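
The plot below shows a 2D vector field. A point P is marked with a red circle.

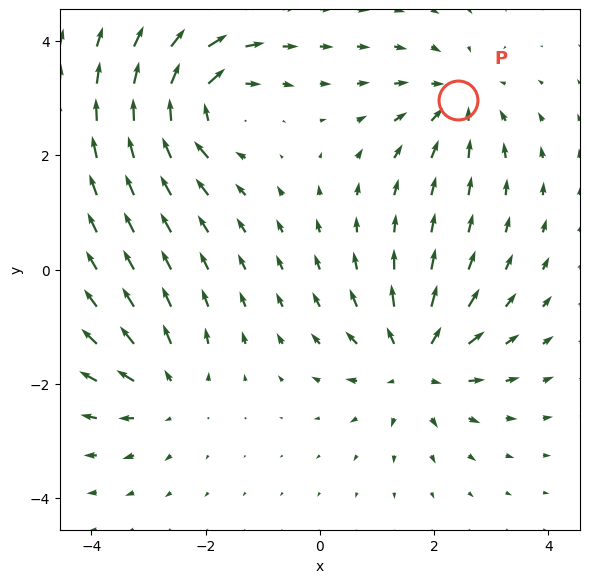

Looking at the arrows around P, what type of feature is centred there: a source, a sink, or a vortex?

sink

At P (2.4, 3.0) the arrows converge inward. Divergence about -4, curl ≈0 — negative divergence with near-zero curl is a sink.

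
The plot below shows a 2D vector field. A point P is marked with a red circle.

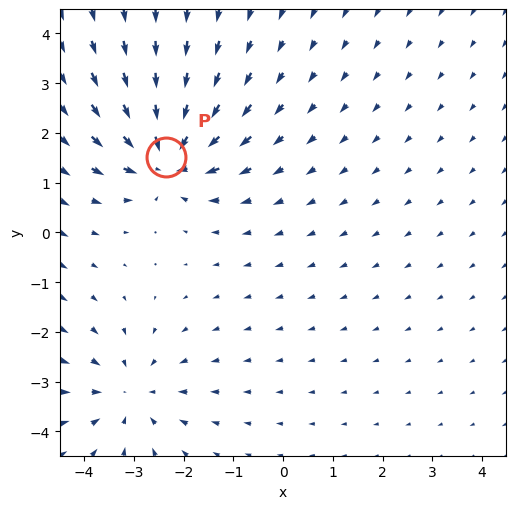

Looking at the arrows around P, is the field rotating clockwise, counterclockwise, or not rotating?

Near P at (-2.3, 1.5) the arrows show no circulation. The curl there is ≈0.

not rotating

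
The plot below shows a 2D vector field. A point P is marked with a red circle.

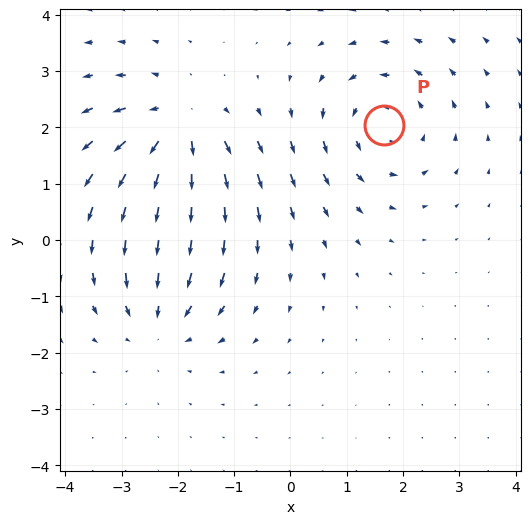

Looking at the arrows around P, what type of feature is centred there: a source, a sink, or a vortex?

At P (1.7, 2.0) the arrows circulate counterclockwise. Divergence ≈0, curl about +4 — near-zero divergence with nonzero curl is a vortex.

vortex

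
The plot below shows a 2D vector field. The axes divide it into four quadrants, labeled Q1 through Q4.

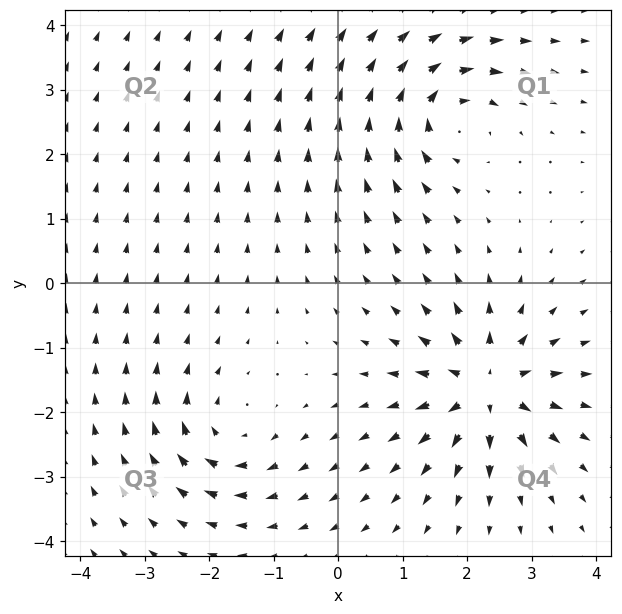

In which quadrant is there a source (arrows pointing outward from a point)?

The source sits at approximately (2.3, -1.6), which lies in quadrant Q4. The divergence there is about +6, positive as expected for a source.

Q4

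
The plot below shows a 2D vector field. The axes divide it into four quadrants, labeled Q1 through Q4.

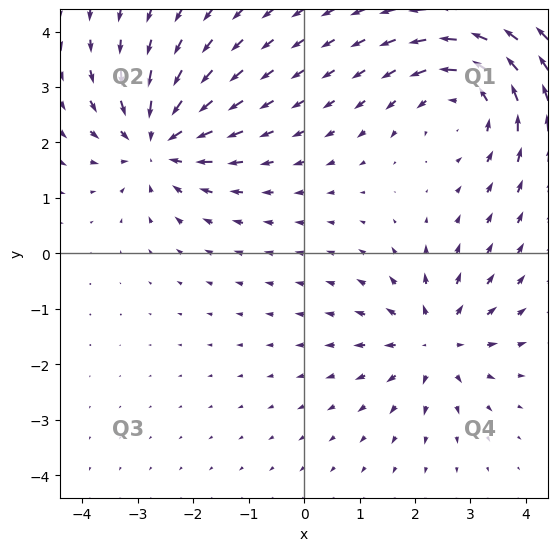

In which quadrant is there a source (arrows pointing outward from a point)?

Q4

The source sits at approximately (2.4, -1.6), which lies in quadrant Q4. The divergence there is about +4, positive as expected for a source.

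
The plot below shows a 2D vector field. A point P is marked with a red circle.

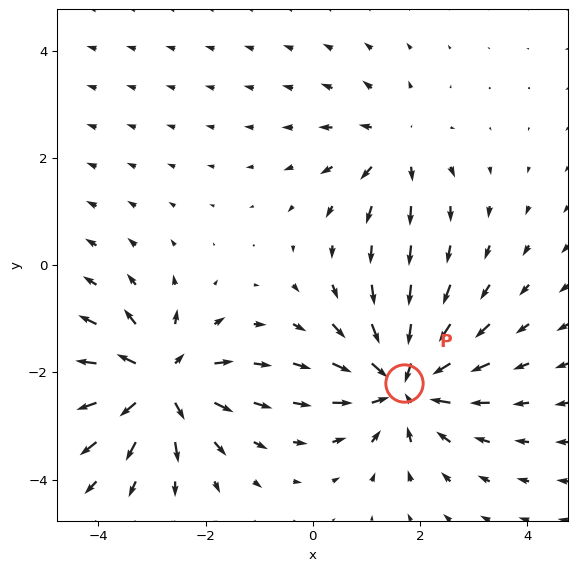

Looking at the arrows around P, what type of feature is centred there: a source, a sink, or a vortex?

At P (1.7, -2.2) the arrows converge inward. Divergence about -5, curl ≈0 — negative divergence with near-zero curl is a sink.

sink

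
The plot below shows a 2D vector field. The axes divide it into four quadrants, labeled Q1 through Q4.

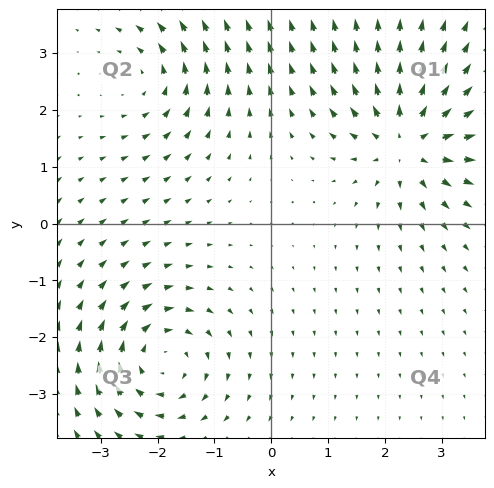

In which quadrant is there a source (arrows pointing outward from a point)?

Q1

The source sits at approximately (2.4, 1.4), which lies in quadrant Q1. The divergence there is about +5, positive as expected for a source.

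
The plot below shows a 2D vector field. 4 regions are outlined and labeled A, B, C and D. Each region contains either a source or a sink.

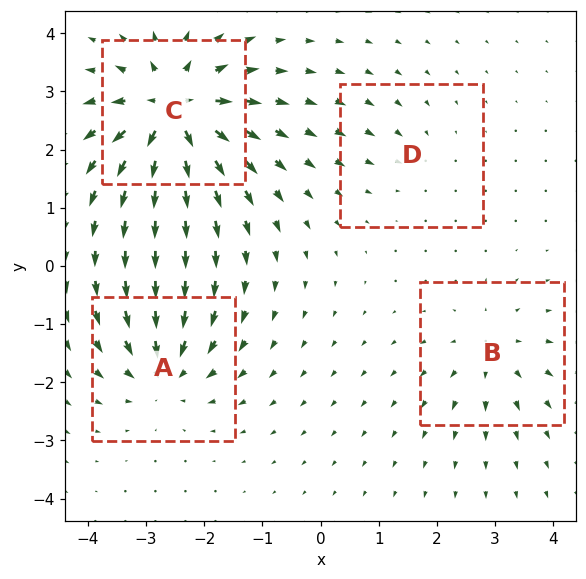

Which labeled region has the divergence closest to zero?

Divergence at each region's feature centre — A: about -6, B: about +4, C: about +9, D: about -2. Region D is closest to zero.

D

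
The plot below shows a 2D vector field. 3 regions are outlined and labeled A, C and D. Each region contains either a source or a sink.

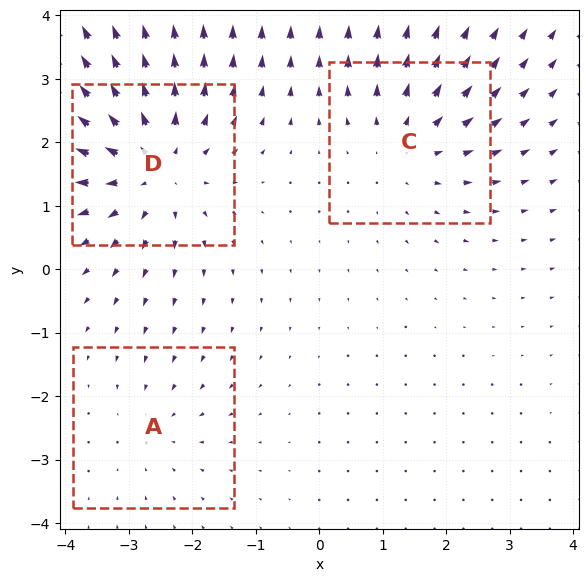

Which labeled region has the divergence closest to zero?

A

Divergence at each region's feature centre — A: about -2, C: about +3, D: about +4. Region A is closest to zero.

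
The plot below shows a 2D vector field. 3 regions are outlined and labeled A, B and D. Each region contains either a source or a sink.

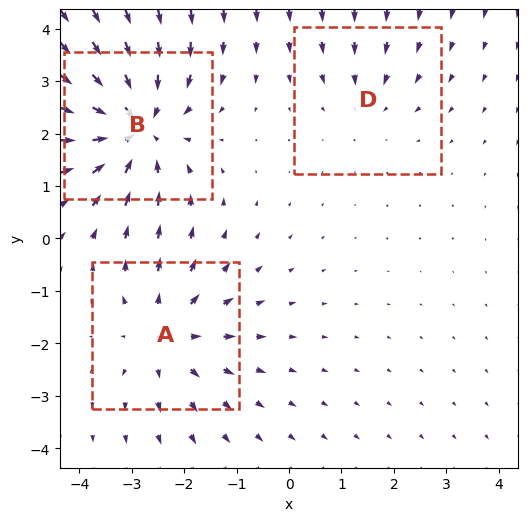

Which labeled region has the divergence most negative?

B

Divergence at each region's feature centre — A: about +3, B: about -5, D: about -2. Region B is most negative.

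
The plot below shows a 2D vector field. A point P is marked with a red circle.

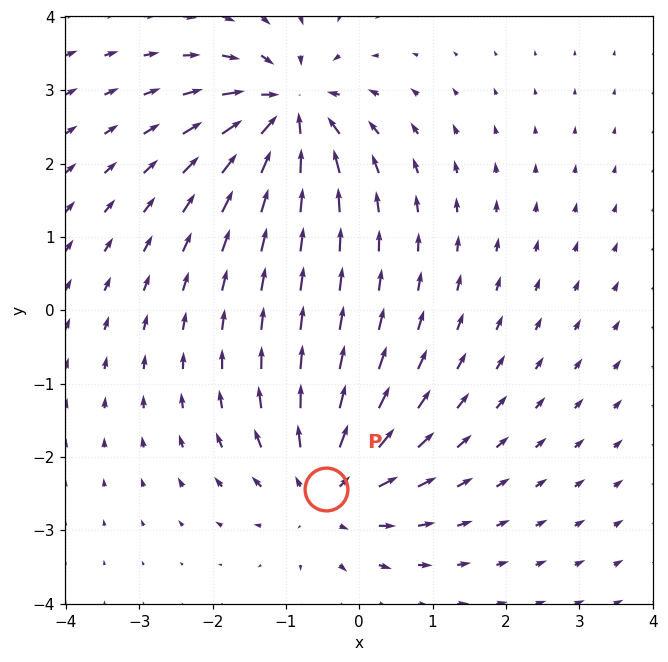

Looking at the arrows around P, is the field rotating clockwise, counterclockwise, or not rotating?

Near P at (-0.4, -2.4) the arrows show no circulation. The curl there is ≈0.

not rotating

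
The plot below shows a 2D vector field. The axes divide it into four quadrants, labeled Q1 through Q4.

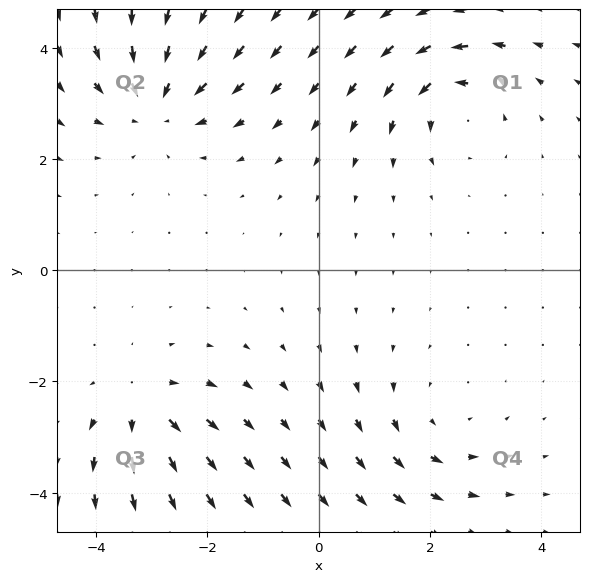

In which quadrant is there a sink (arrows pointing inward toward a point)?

The sink sits at approximately (-2.9, 3.0), which lies in quadrant Q2. The divergence there is about -4, negative as expected for a sink.

Q2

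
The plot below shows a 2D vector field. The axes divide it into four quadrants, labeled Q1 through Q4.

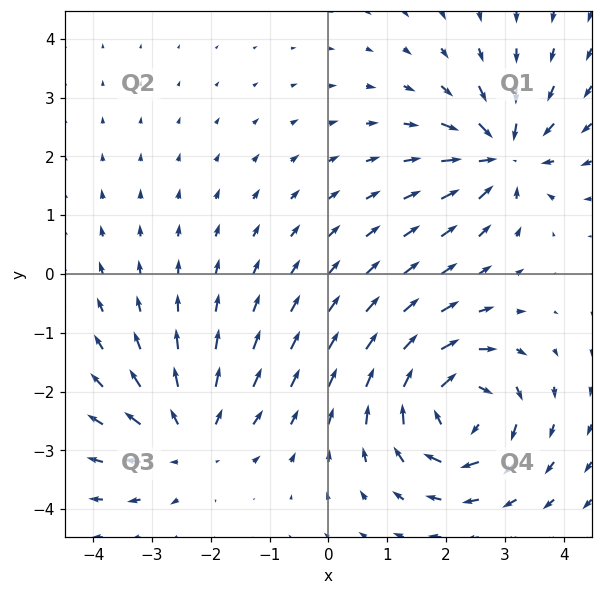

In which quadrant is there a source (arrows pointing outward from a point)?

The source sits at approximately (-2.4, -2.8), which lies in quadrant Q3. The divergence there is about +4, positive as expected for a source.

Q3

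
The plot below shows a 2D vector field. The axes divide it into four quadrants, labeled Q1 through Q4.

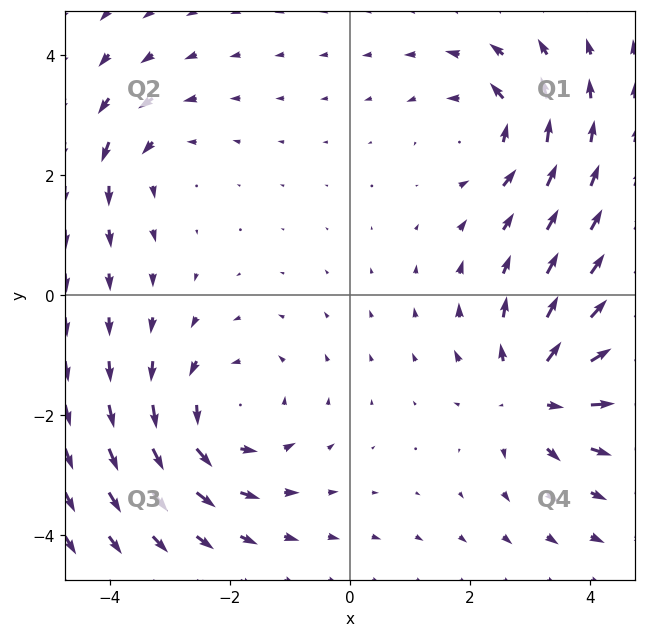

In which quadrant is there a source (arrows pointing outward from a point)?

Q4

The source sits at approximately (3.1, -1.6), which lies in quadrant Q4. The divergence there is about +6, positive as expected for a source.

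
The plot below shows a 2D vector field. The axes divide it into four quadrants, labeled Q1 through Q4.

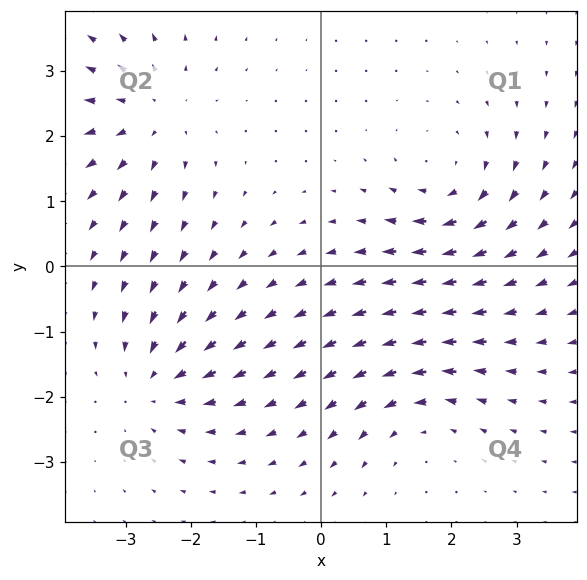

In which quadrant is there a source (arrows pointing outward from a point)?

The source sits at approximately (-2.6, 2.3), which lies in quadrant Q2. The divergence there is about +4, positive as expected for a source.

Q2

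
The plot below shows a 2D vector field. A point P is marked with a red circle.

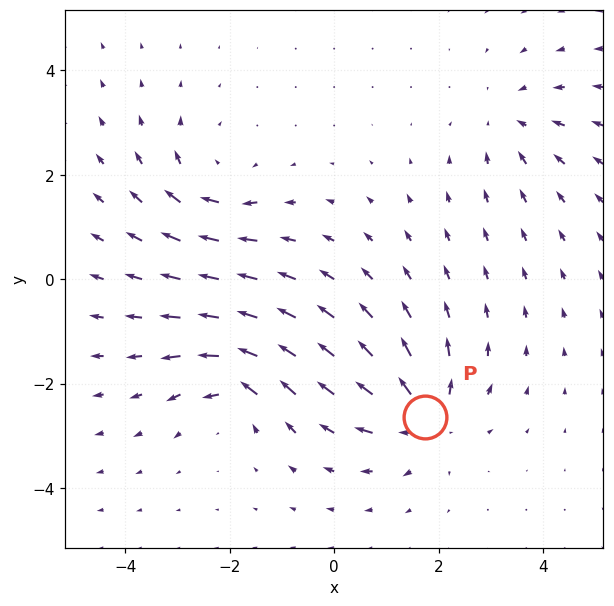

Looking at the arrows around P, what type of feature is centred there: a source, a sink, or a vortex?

At P (1.7, -2.6) the arrows spread outward. Divergence about +5, curl ≈0 — positive divergence with near-zero curl is a source.

source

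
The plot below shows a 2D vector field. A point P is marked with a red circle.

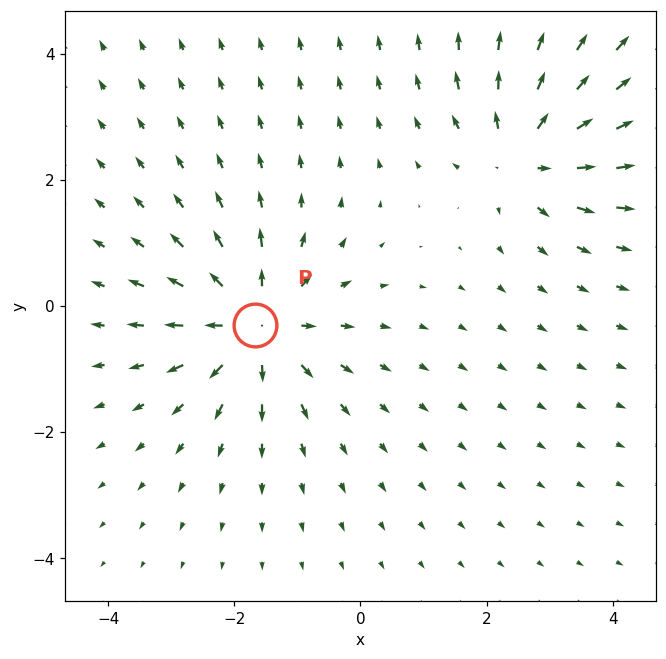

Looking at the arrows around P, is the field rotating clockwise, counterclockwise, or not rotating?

Near P at (-1.7, -0.3) the arrows show no circulation. The curl there is ≈0.

not rotating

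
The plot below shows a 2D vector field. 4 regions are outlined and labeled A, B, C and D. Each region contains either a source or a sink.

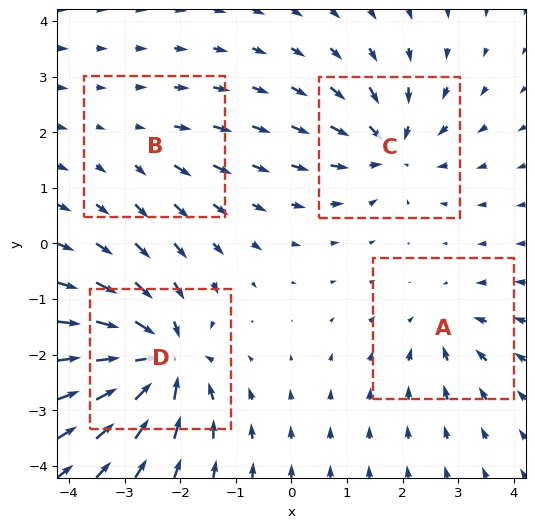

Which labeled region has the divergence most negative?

Divergence at each region's feature centre — A: about -4, B: about +2, C: about -6, D: about -8. Region D is most negative.

D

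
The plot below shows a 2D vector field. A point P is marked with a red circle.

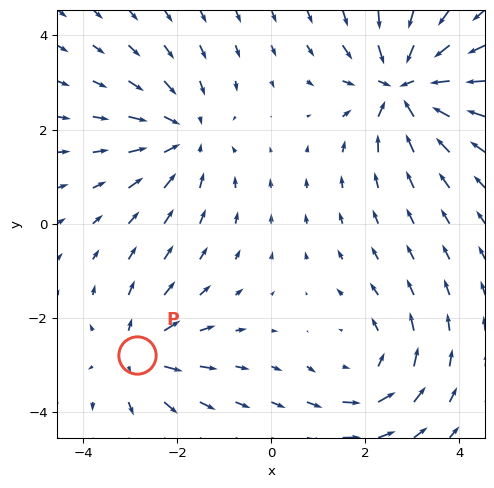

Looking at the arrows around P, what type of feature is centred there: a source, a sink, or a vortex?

source

At P (-2.9, -2.8) the arrows spread outward. Divergence about +4, curl ≈0 — positive divergence with near-zero curl is a source.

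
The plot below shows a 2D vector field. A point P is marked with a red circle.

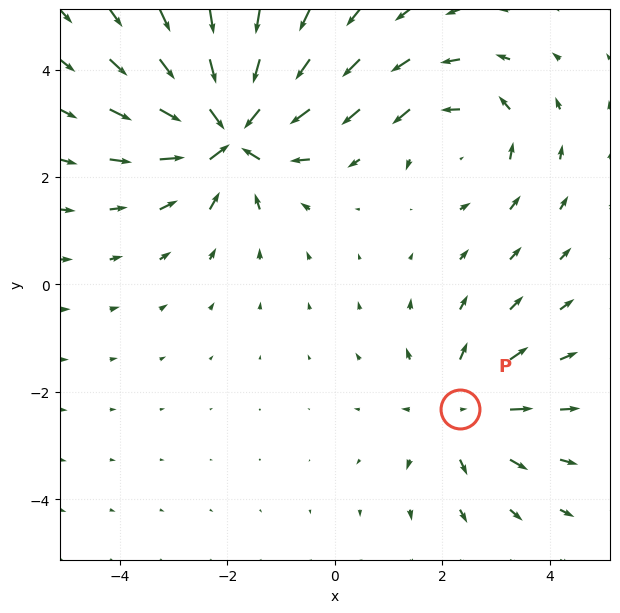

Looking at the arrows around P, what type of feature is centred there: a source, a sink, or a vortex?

source

At P (2.3, -2.3) the arrows spread outward. Divergence about +2, curl ≈0 — positive divergence with near-zero curl is a source.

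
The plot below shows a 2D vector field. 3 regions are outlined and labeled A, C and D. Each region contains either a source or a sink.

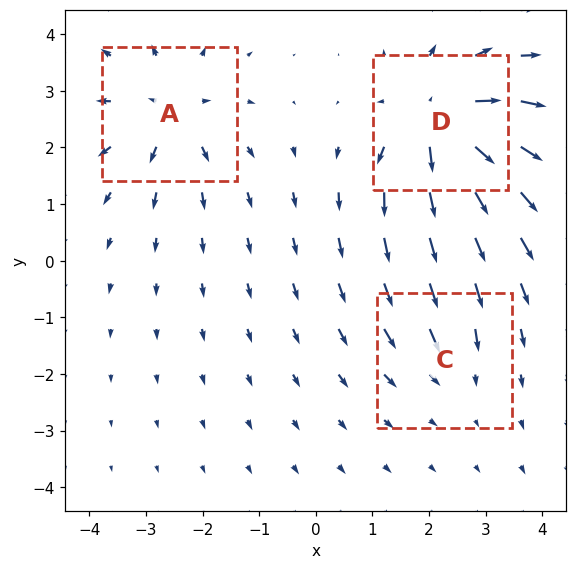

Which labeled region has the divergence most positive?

D

Divergence at each region's feature centre — A: about +4, C: about -2, D: about +6. Region D is most positive.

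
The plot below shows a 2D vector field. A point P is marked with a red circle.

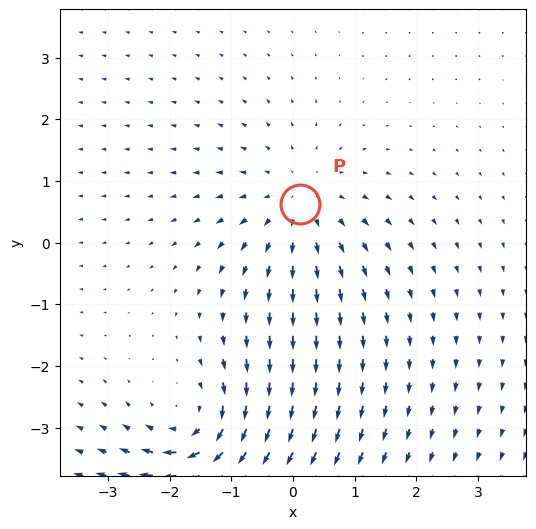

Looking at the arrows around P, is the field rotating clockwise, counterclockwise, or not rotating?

not rotating

Near P at (0.1, 0.6) the arrows show no circulation. The curl there is ≈0.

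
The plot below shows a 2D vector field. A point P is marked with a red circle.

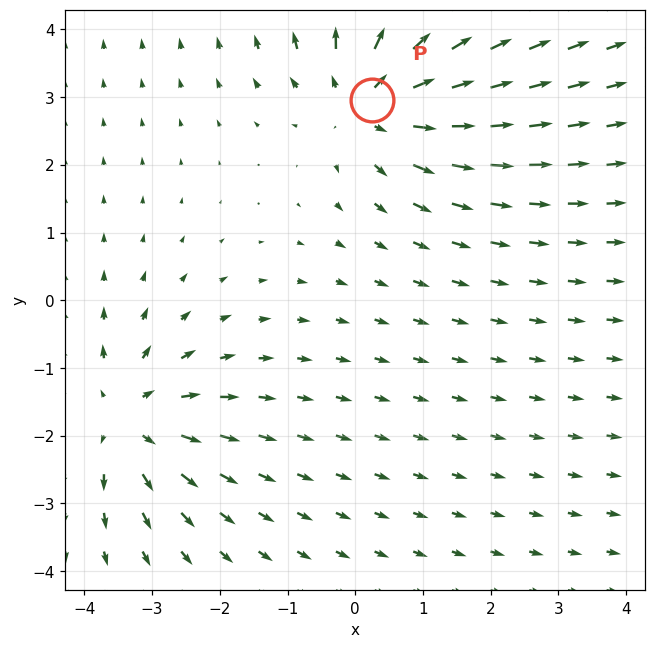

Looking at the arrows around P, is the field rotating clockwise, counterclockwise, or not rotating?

not rotating

Near P at (0.2, 3.0) the arrows show no circulation. The curl there is ≈0.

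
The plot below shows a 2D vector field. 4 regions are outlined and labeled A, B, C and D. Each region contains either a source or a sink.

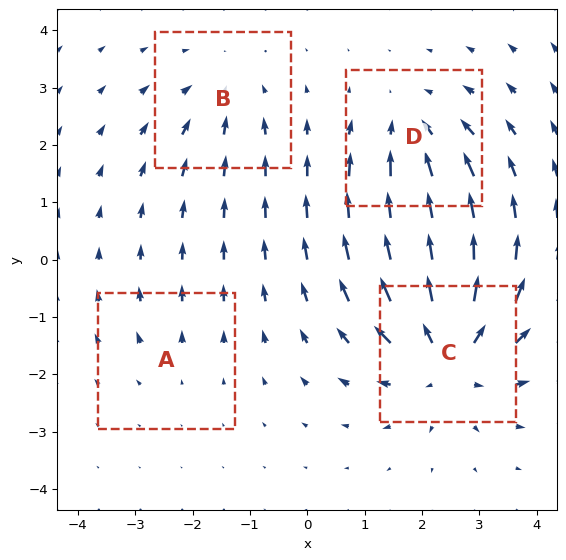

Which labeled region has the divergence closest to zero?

Divergence at each region's feature centre — A: about +2, B: about -3, C: about +7, D: about -4. Region A is closest to zero.

A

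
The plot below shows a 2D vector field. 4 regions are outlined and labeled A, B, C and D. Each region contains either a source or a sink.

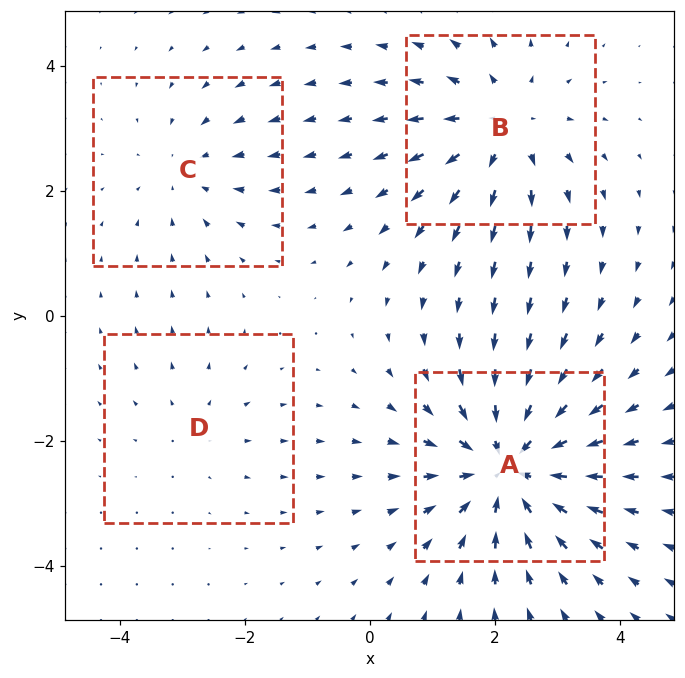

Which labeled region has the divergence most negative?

Divergence at each region's feature centre — A: about -6, B: about +4, C: about -3, D: about +2. Region A is most negative.

A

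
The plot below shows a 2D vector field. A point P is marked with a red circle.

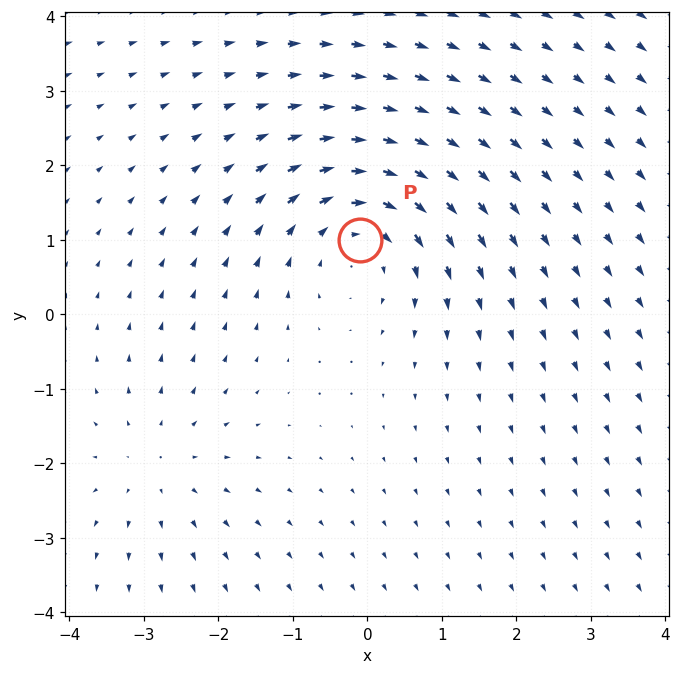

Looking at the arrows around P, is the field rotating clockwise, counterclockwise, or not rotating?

Near P at (-0.1, 1.0) the arrows circulate clockwise. The curl (z-component) there is about -4; negative curl means clockwise rotation.

clockwise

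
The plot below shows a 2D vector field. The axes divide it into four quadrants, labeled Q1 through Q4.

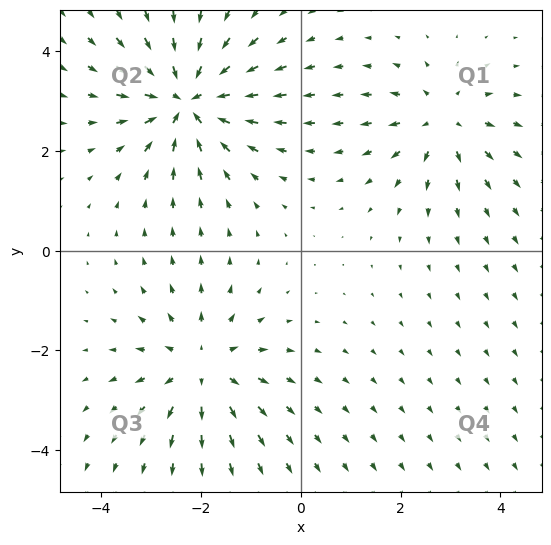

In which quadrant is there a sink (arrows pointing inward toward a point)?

The sink sits at approximately (-2.3, 3.0), which lies in quadrant Q2. The divergence there is about -5, negative as expected for a sink.

Q2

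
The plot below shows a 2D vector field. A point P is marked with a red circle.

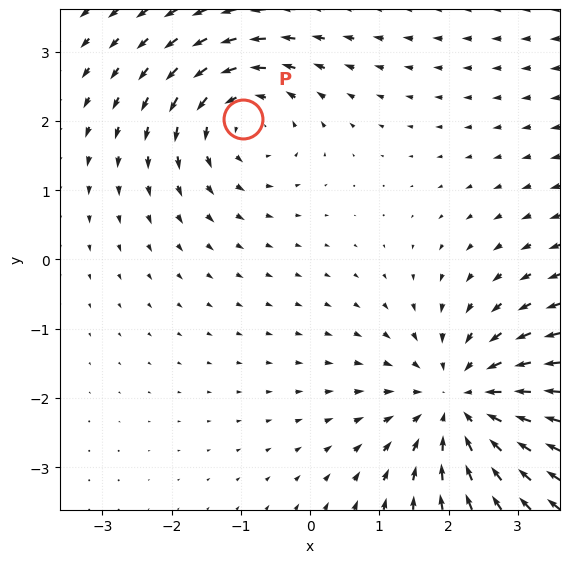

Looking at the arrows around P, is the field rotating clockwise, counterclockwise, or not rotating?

counterclockwise

Near P at (-1.0, 2.0) the arrows circulate counterclockwise. The curl (z-component) there is about +4; positive curl means counterclockwise rotation.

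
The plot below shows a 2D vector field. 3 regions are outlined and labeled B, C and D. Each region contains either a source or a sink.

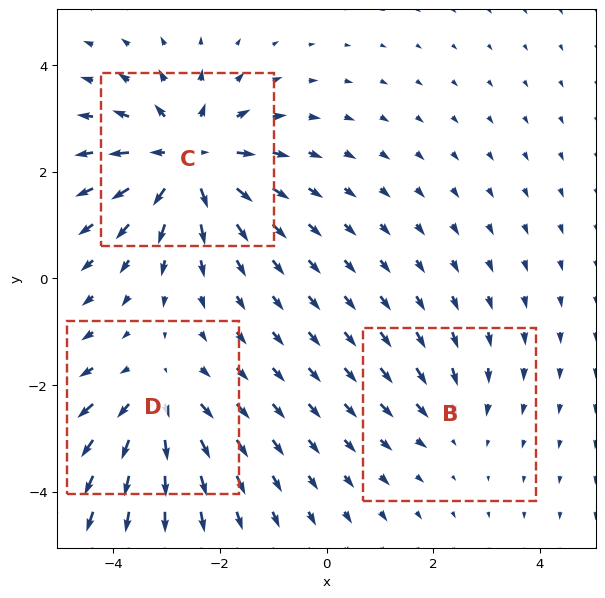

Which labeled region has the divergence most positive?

Divergence at each region's feature centre — B: about -2, C: about +5, D: about +3. Region C is most positive.

C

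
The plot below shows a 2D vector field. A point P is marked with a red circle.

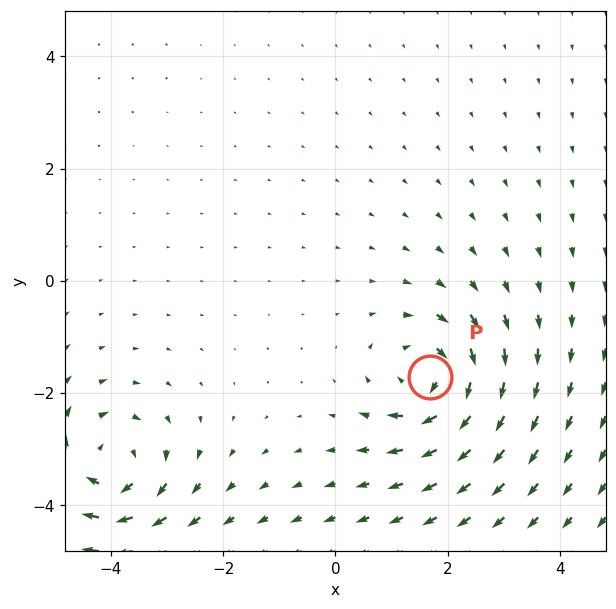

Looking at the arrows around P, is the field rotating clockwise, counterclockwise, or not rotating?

Near P at (1.7, -1.7) the arrows circulate clockwise. The curl (z-component) there is about -5; negative curl means clockwise rotation.

clockwise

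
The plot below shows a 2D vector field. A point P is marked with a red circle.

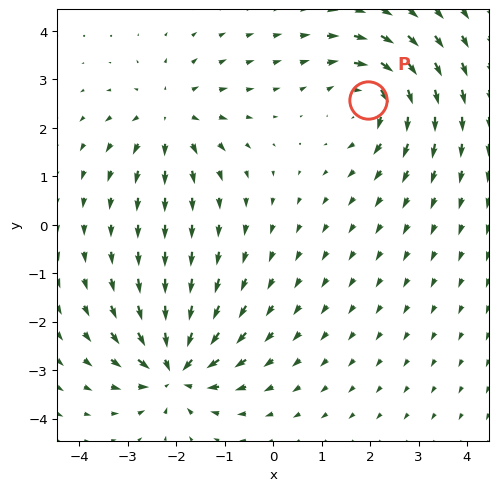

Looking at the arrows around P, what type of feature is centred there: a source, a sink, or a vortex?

vortex

At P (1.9, 2.6) the arrows circulate clockwise. Divergence ≈0, curl about -5 — near-zero divergence with nonzero curl is a vortex.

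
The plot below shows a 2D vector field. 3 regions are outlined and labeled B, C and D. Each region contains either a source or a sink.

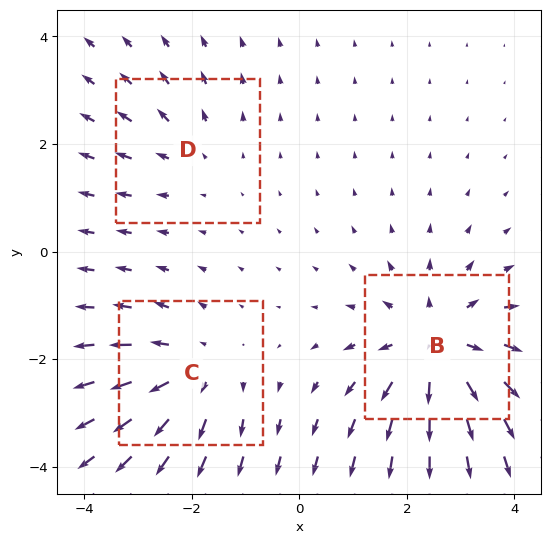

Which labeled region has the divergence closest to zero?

D

Divergence at each region's feature centre — B: about +4, C: about +3, D: about +2. Region D is closest to zero.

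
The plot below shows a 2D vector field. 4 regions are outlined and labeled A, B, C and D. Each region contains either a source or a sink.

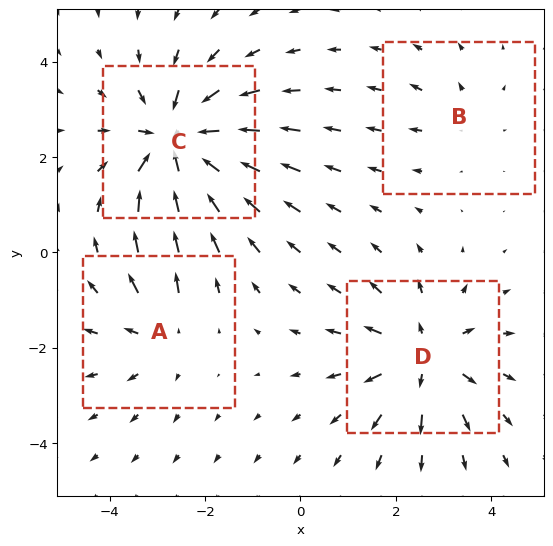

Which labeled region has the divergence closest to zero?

B

Divergence at each region's feature centre — A: about +3, B: about +2, C: about -7, D: about +5. Region B is closest to zero.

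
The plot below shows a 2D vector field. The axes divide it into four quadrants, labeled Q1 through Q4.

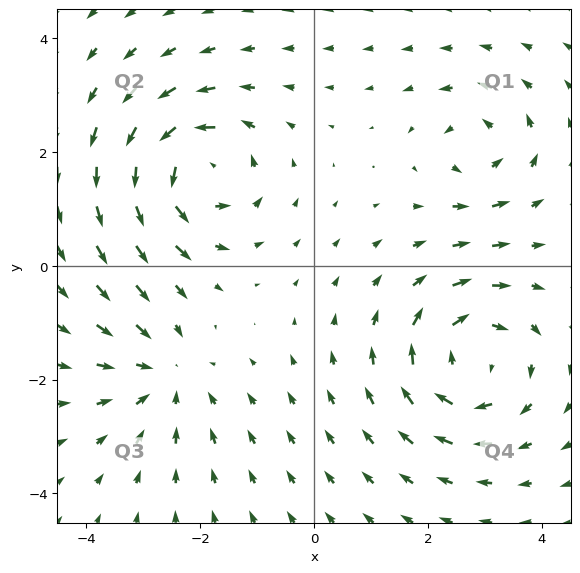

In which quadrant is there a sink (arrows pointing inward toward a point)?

The sink sits at approximately (-2.6, -1.9), which lies in quadrant Q3. The divergence there is about -3, negative as expected for a sink.

Q3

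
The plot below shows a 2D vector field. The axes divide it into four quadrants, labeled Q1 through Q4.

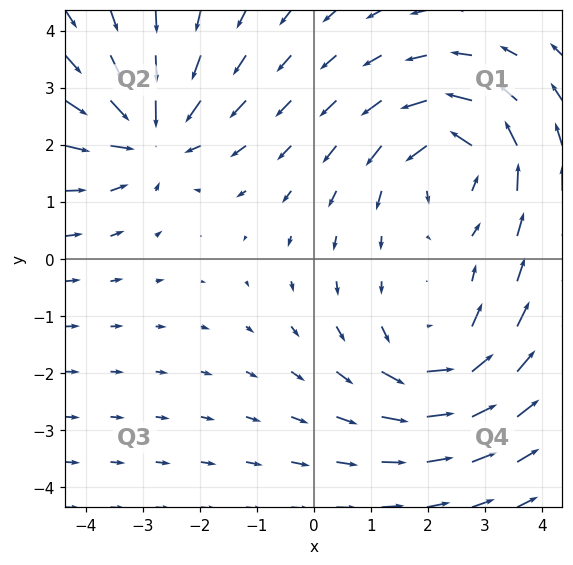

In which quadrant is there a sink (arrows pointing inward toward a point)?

The sink sits at approximately (-2.9, 2.2), which lies in quadrant Q2. The divergence there is about -5, negative as expected for a sink.

Q2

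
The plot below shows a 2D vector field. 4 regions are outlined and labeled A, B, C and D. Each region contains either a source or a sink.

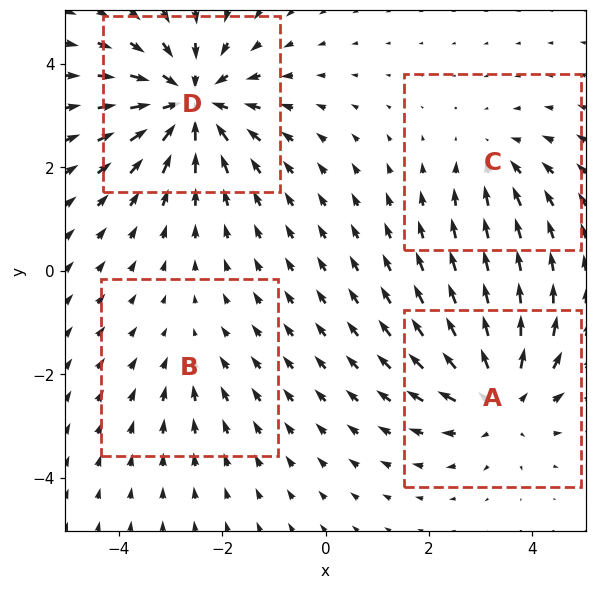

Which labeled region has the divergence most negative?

D

Divergence at each region's feature centre — A: about +5, B: about -2, C: about -3, D: about -6. Region D is most negative.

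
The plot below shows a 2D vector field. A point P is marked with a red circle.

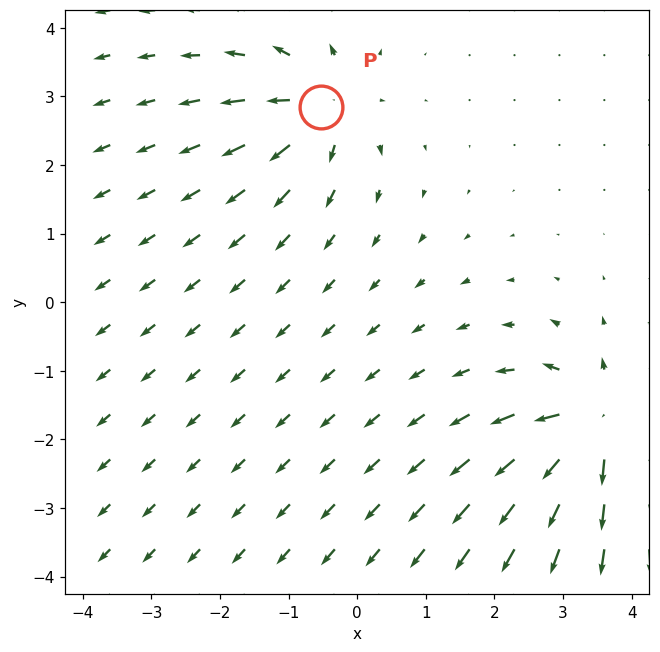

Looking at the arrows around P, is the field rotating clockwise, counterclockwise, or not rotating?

Near P at (-0.5, 2.8) the arrows show no circulation. The curl there is ≈0.

not rotating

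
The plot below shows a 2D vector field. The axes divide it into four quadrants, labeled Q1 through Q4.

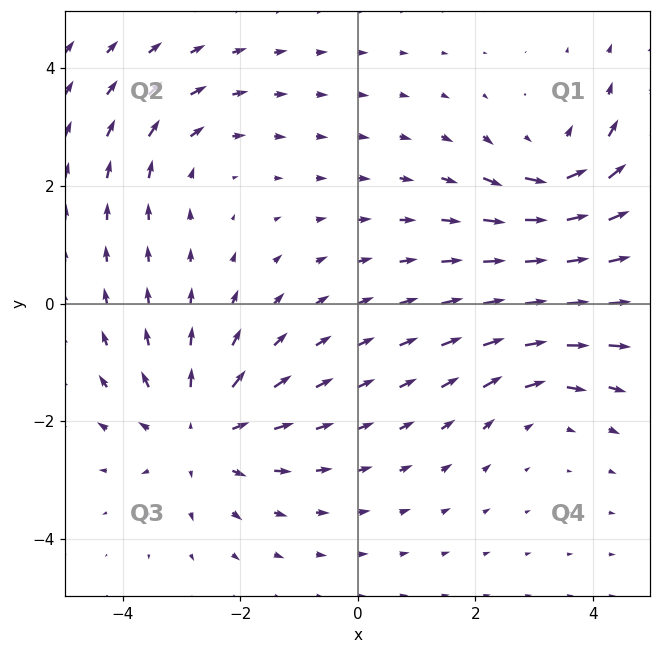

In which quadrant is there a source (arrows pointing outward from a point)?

The source sits at approximately (-2.7, -2.2), which lies in quadrant Q3. The divergence there is about +4, positive as expected for a source.

Q3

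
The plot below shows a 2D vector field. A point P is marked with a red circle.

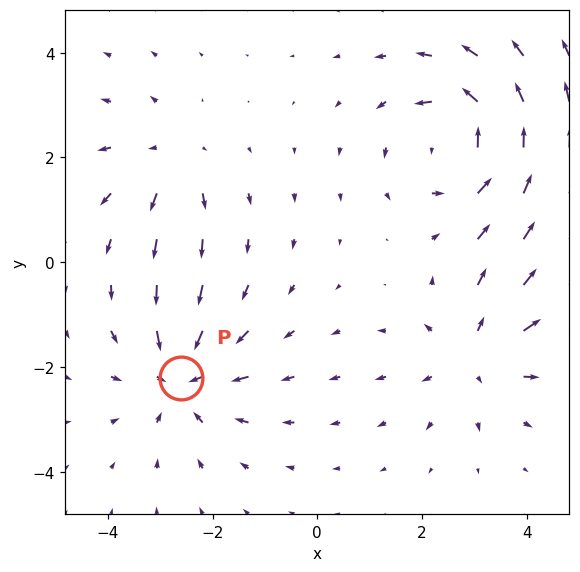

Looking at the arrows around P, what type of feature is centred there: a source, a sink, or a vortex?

sink

At P (-2.6, -2.2) the arrows converge inward. Divergence about -4, curl ≈0 — negative divergence with near-zero curl is a sink.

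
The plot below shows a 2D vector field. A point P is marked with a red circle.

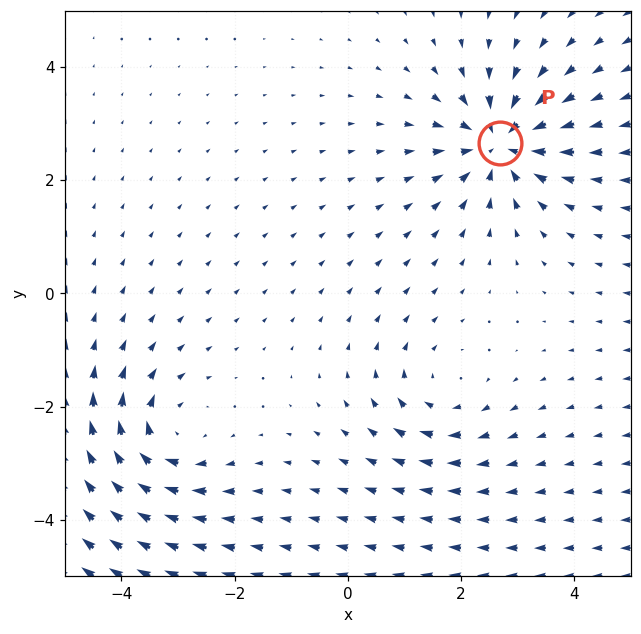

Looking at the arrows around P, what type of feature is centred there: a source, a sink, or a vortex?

At P (2.7, 2.7) the arrows converge inward. Divergence about -5, curl ≈0 — negative divergence with near-zero curl is a sink.

sink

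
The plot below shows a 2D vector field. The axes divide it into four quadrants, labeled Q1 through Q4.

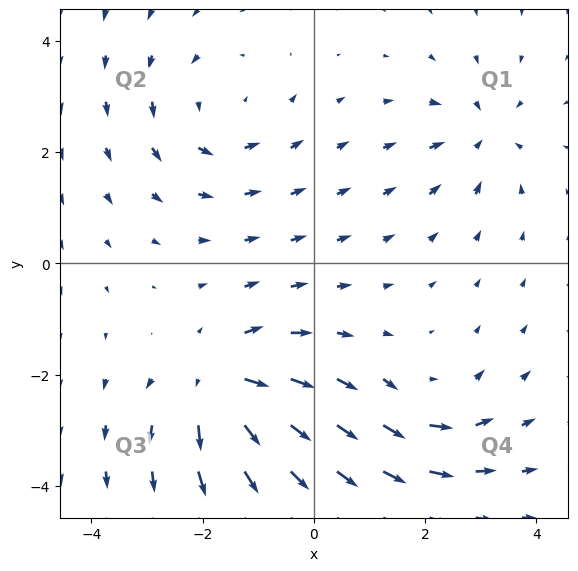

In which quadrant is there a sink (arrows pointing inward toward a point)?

The sink sits at approximately (3.0, 2.3), which lies in quadrant Q1. The divergence there is about -4, negative as expected for a sink.

Q1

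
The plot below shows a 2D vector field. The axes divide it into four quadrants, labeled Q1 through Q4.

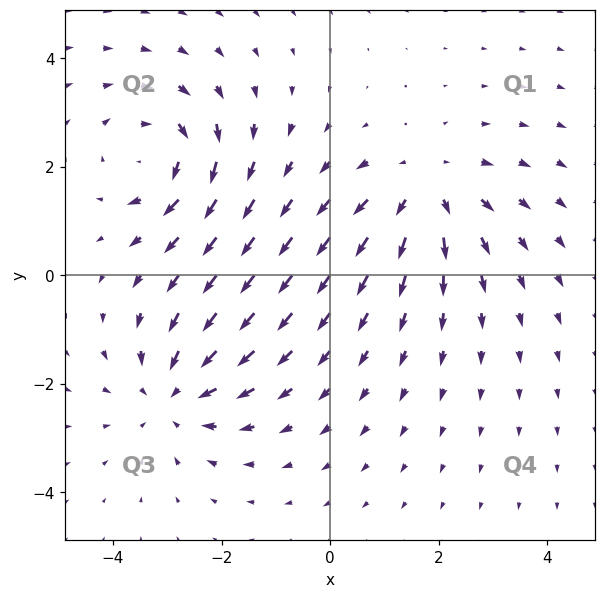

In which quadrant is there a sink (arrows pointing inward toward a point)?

Q3

The sink sits at approximately (-2.9, -2.2), which lies in quadrant Q3. The divergence there is about -2, negative as expected for a sink.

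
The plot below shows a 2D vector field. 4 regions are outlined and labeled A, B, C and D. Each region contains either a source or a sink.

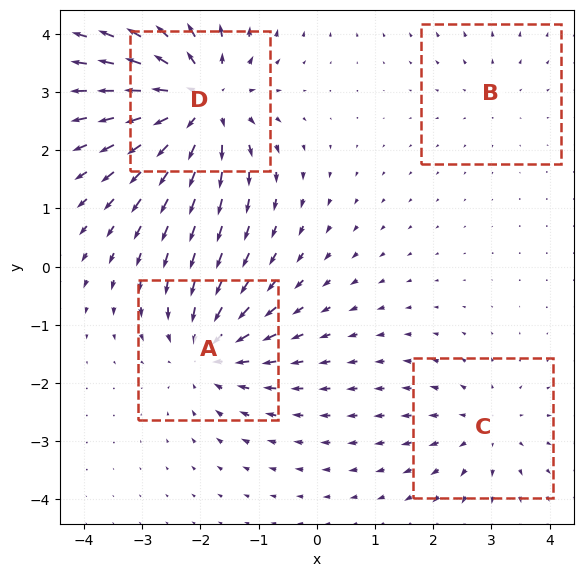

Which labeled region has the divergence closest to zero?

B

Divergence at each region's feature centre — A: about -5, B: about +2, C: about +4, D: about +7. Region B is closest to zero.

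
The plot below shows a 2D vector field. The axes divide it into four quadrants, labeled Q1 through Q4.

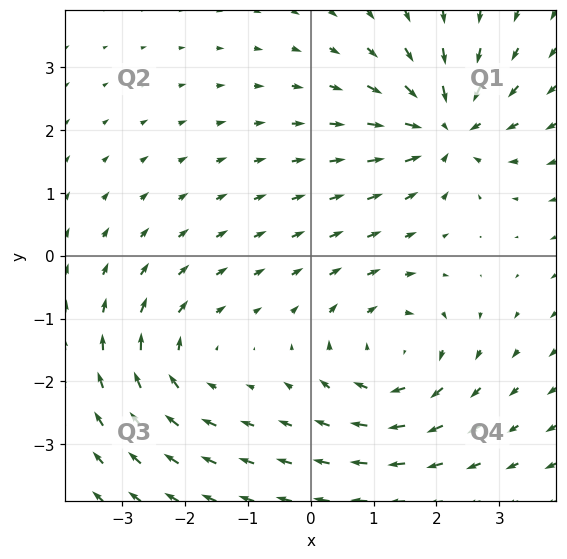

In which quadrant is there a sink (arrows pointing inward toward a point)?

The sink sits at approximately (2.2, 2.0), which lies in quadrant Q1. The divergence there is about -6, negative as expected for a sink.

Q1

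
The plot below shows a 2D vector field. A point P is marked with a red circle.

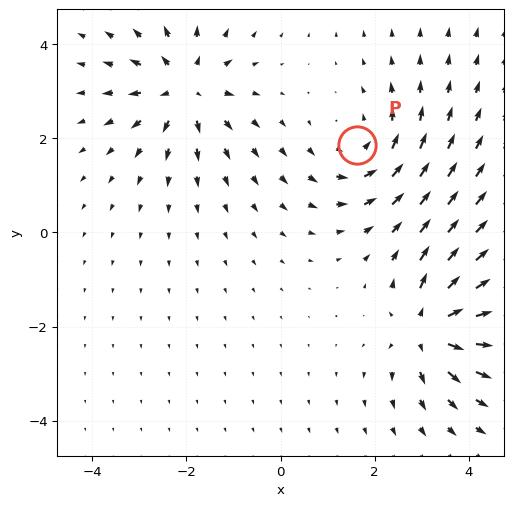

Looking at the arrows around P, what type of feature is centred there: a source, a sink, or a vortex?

vortex

At P (1.6, 1.9) the arrows circulate counterclockwise. Divergence ≈0, curl about +3 — near-zero divergence with nonzero curl is a vortex.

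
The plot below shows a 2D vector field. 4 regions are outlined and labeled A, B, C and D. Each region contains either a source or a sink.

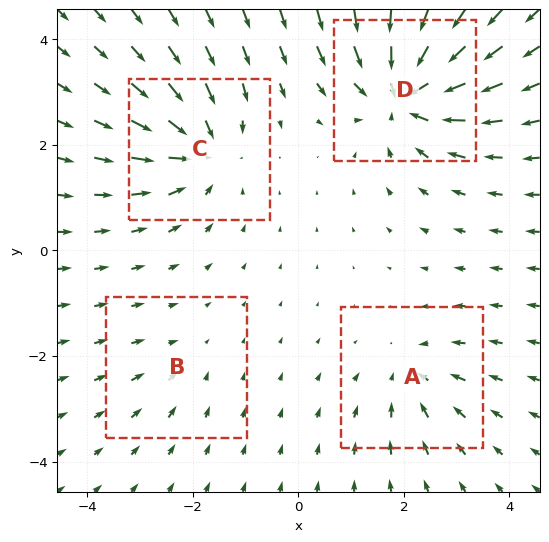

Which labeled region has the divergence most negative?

D

Divergence at each region's feature centre — A: about -4, B: about -2, C: about -6, D: about -8. Region D is most negative.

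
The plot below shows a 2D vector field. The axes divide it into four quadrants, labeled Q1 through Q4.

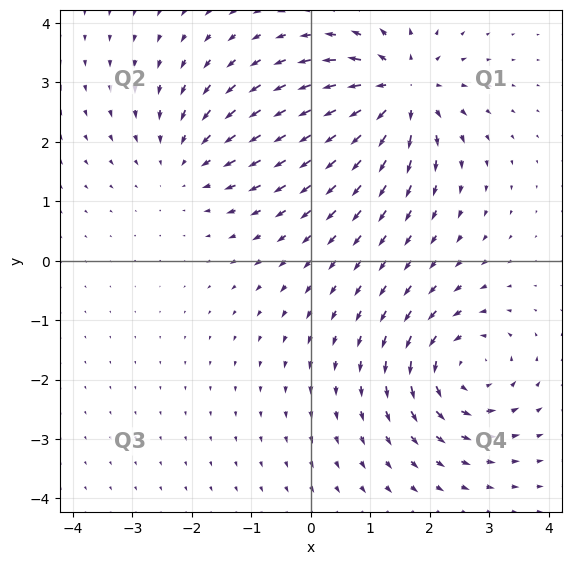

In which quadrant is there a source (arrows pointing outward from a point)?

The source sits at approximately (1.5, 2.8), which lies in quadrant Q1. The divergence there is about +6, positive as expected for a source.

Q1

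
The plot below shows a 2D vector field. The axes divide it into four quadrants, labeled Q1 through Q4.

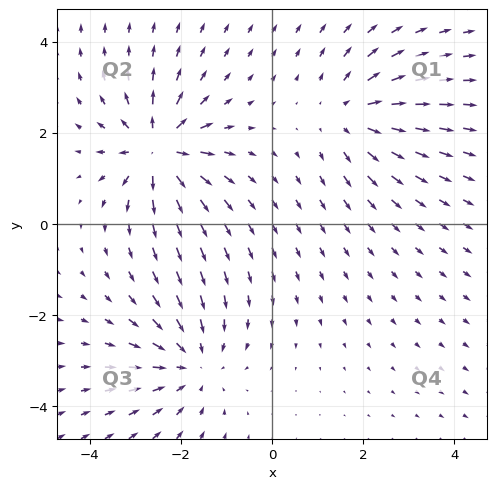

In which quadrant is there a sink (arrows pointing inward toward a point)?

The sink sits at approximately (-1.8, -3.1), which lies in quadrant Q3. The divergence there is about -4, negative as expected for a sink.

Q3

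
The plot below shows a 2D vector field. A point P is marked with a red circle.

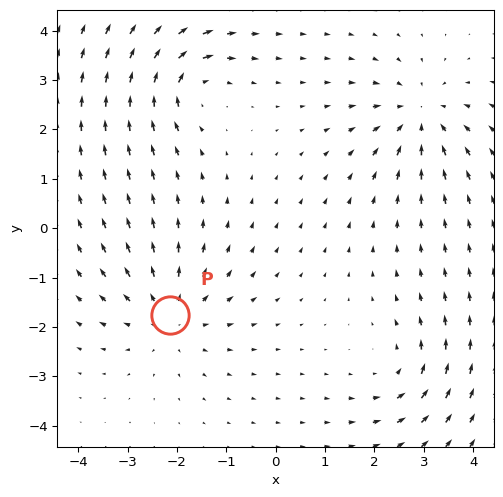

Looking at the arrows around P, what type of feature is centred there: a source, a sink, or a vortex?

source

At P (-2.1, -1.8) the arrows spread outward. Divergence about +4, curl ≈0 — positive divergence with near-zero curl is a source.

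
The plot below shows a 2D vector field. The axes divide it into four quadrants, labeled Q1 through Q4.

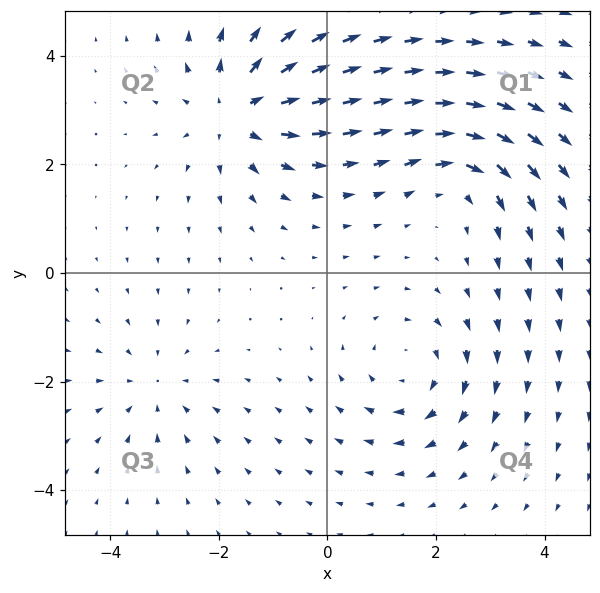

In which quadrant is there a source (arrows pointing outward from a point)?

Q2

The source sits at approximately (-1.7, 3.0), which lies in quadrant Q2. The divergence there is about +5, positive as expected for a source.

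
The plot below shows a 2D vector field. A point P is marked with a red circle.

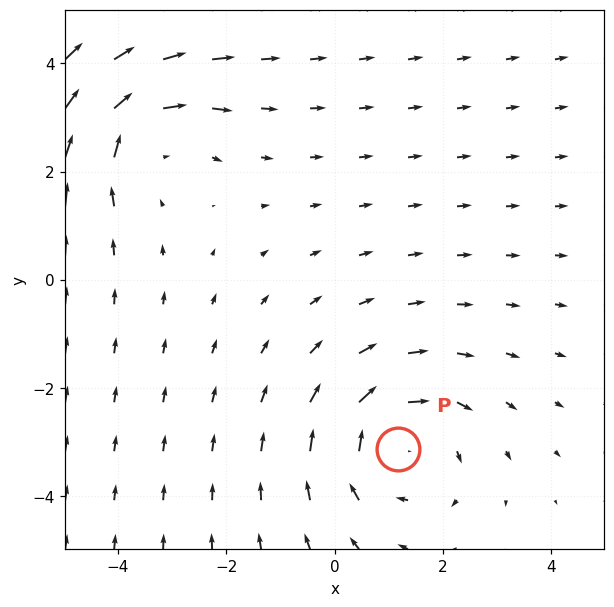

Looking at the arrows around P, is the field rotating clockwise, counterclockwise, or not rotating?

clockwise

Near P at (1.2, -3.1) the arrows circulate clockwise. The curl (z-component) there is about -3; negative curl means clockwise rotation.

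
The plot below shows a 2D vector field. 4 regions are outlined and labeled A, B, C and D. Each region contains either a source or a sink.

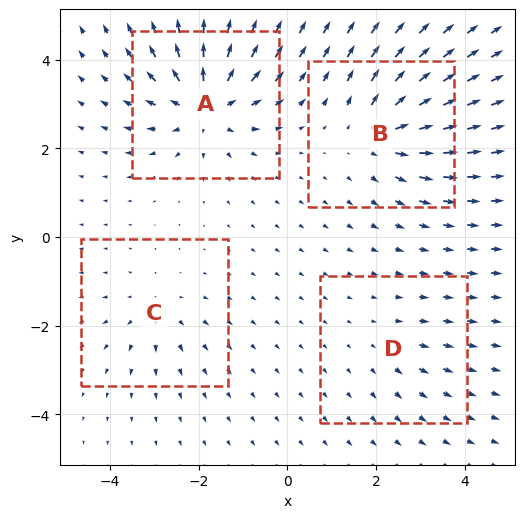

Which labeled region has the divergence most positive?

Divergence at each region's feature centre — A: about +7, B: about +5, C: about +3, D: about +2. Region A is most positive.

A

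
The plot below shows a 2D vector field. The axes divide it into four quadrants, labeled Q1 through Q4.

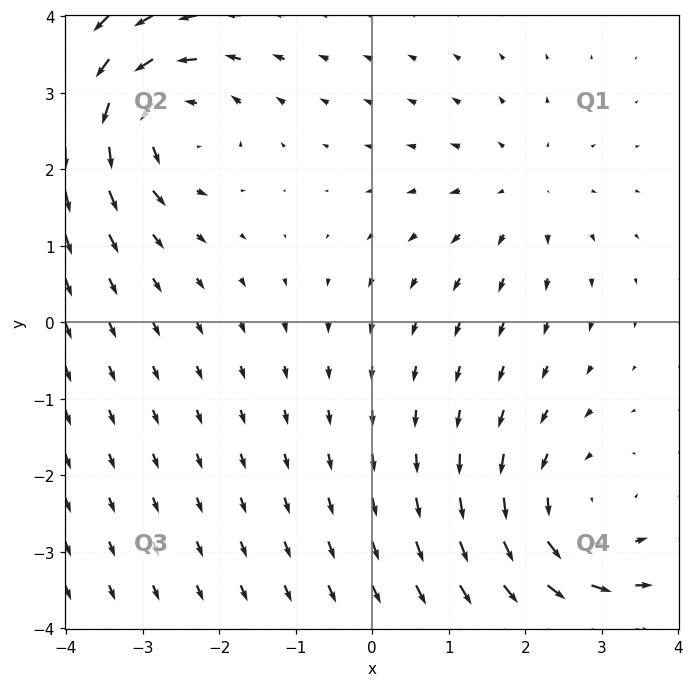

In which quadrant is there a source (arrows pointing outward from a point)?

The source sits at approximately (2.0, 1.7), which lies in quadrant Q1. The divergence there is about +3, positive as expected for a source.

Q1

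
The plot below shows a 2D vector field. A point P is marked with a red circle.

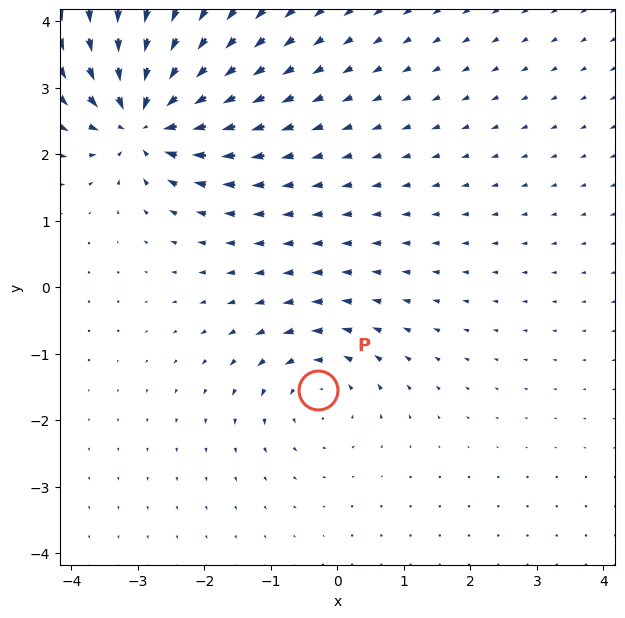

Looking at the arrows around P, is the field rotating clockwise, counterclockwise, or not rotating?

counterclockwise

Near P at (-0.3, -1.5) the arrows circulate counterclockwise. The curl (z-component) there is about +3; positive curl means counterclockwise rotation.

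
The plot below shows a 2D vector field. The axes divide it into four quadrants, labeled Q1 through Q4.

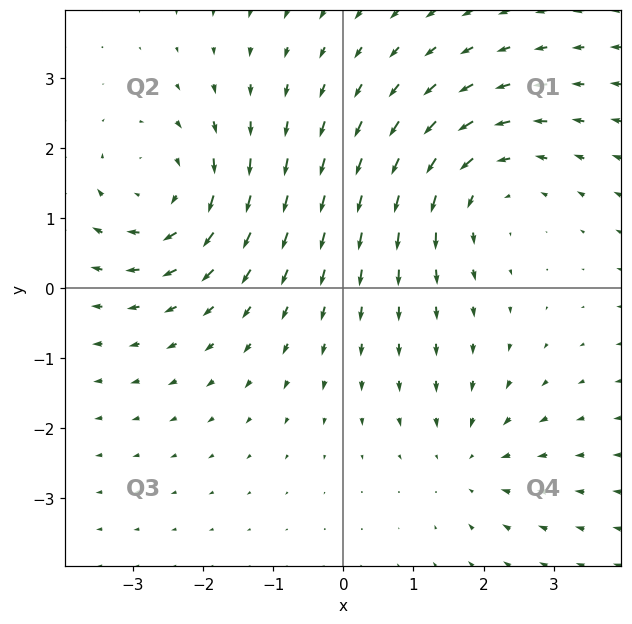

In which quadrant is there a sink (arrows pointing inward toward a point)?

Q4

The sink sits at approximately (1.8, -2.5), which lies in quadrant Q4. The divergence there is about -3, negative as expected for a sink.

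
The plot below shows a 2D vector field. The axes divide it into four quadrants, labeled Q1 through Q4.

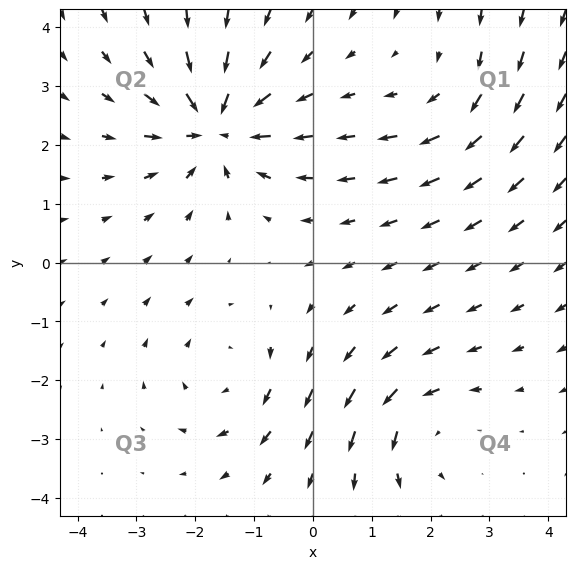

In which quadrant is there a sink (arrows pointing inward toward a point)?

Q2

The sink sits at approximately (-1.7, 2.3), which lies in quadrant Q2. The divergence there is about -6, negative as expected for a sink.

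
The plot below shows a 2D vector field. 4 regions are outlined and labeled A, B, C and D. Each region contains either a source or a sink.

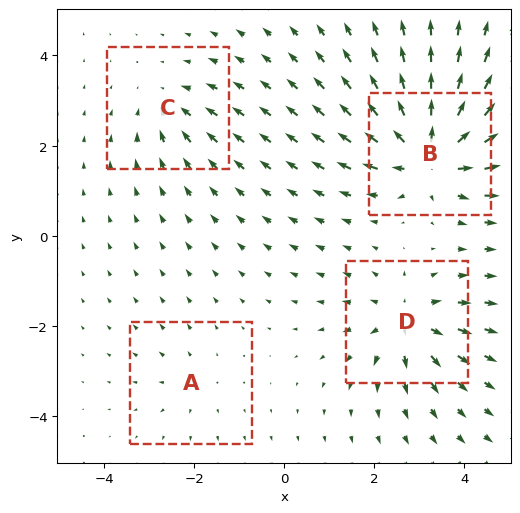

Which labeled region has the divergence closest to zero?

A

Divergence at each region's feature centre — A: about +2, B: about +8, C: about -3, D: about +5. Region A is closest to zero.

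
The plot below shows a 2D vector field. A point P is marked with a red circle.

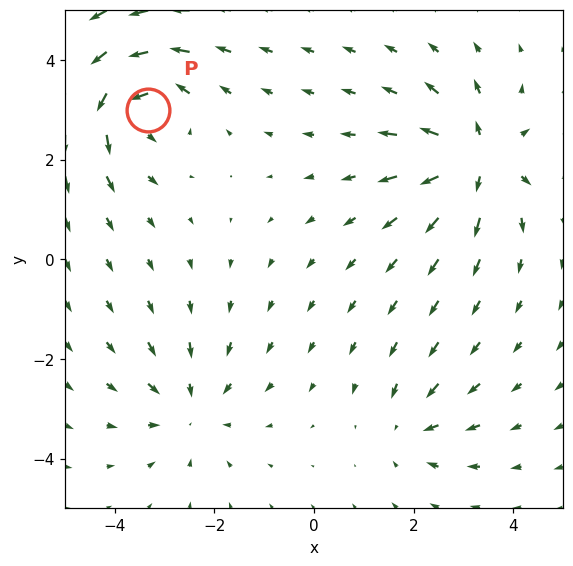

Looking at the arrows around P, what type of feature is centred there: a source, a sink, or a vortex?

vortex

At P (-3.3, 3.0) the arrows circulate counterclockwise. Divergence ≈0, curl about +6 — near-zero divergence with nonzero curl is a vortex.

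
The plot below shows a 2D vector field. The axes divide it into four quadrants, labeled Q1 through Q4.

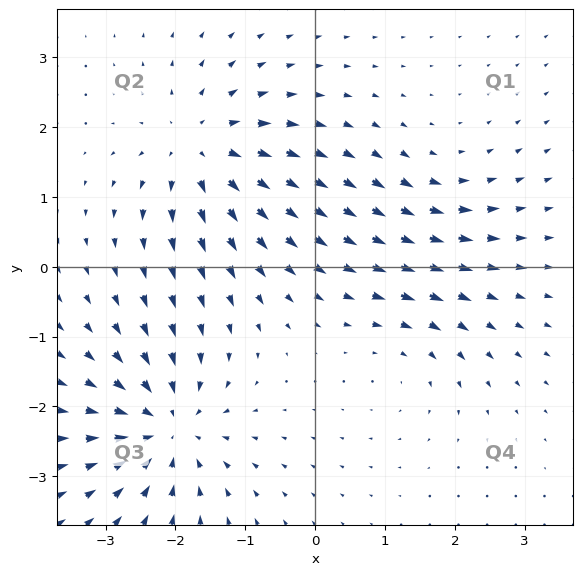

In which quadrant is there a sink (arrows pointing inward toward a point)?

The sink sits at approximately (-2.1, -2.3), which lies in quadrant Q3. The divergence there is about -6, negative as expected for a sink.

Q3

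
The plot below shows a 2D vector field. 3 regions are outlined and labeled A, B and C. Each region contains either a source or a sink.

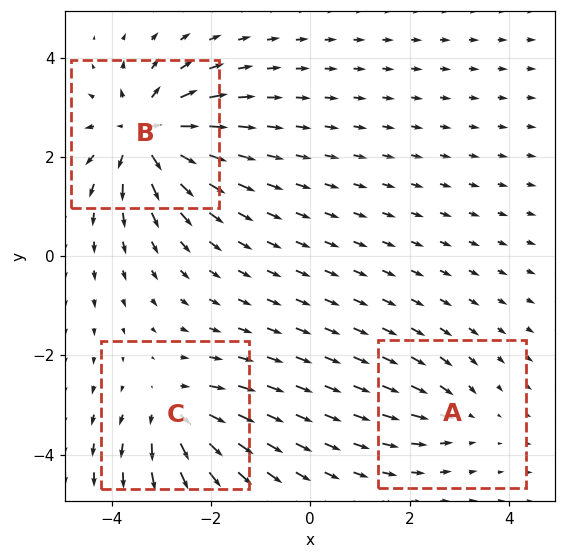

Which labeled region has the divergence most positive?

Divergence at each region's feature centre — A: about -2, B: about +6, C: about +4. Region B is most positive.

B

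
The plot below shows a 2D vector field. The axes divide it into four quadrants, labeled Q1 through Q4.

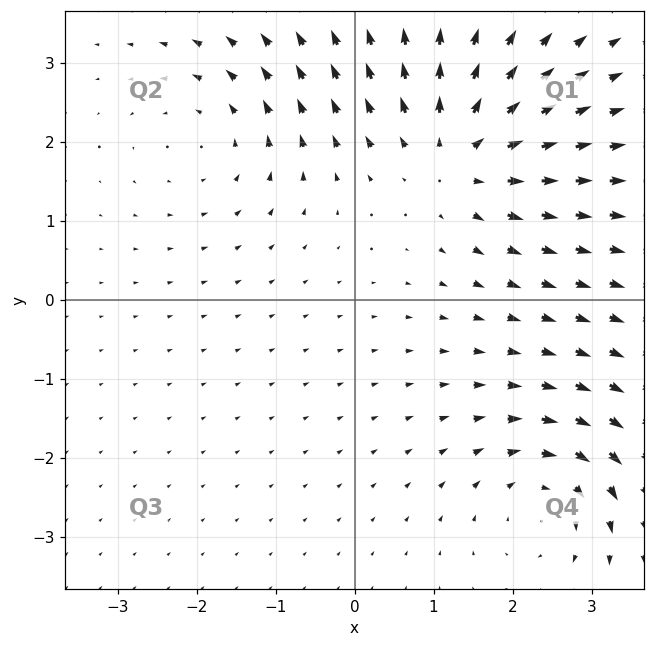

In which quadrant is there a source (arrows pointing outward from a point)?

Q1

The source sits at approximately (1.3, 1.8), which lies in quadrant Q1. The divergence there is about +4, positive as expected for a source.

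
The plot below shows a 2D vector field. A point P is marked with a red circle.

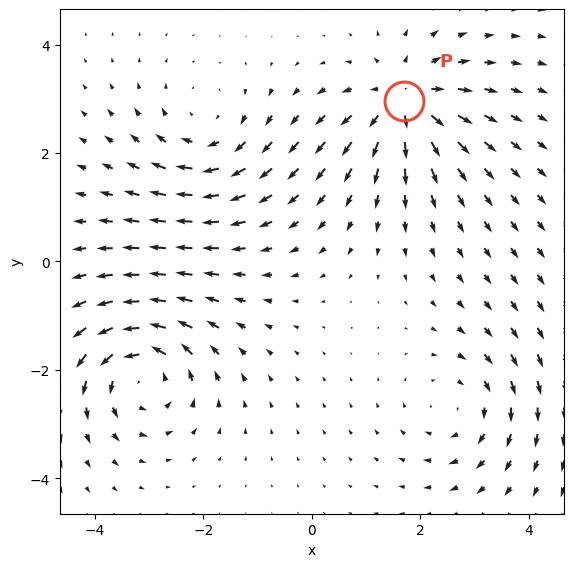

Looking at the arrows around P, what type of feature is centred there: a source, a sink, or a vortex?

source

At P (1.7, 3.0) the arrows spread outward. Divergence about +5, curl ≈0 — positive divergence with near-zero curl is a source.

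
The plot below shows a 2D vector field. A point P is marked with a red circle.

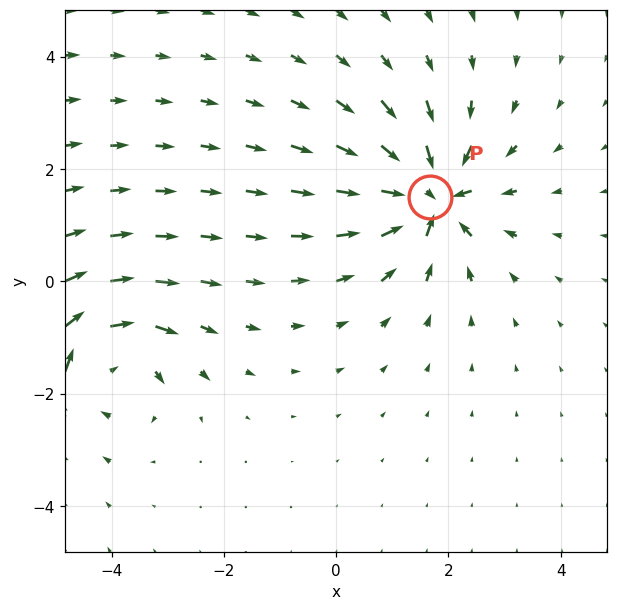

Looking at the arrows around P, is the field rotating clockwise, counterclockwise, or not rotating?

not rotating

Near P at (1.7, 1.5) the arrows show no circulation. The curl there is ≈0.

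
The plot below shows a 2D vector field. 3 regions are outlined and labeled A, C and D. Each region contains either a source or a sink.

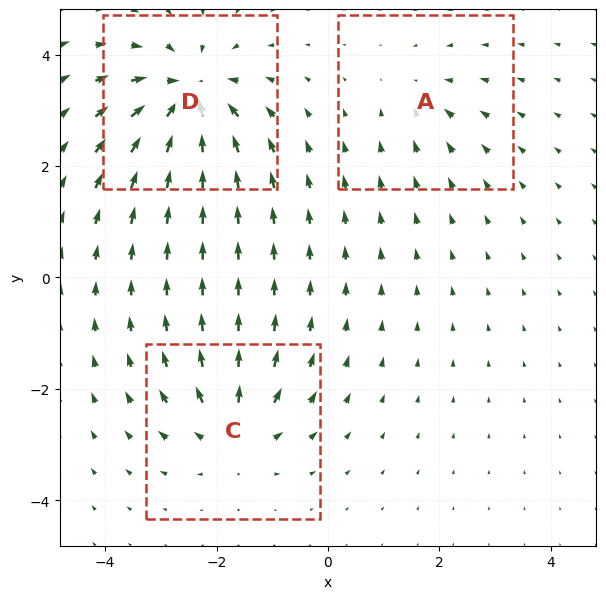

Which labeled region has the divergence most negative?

D

Divergence at each region's feature centre — A: about -2, C: about +4, D: about -6. Region D is most negative.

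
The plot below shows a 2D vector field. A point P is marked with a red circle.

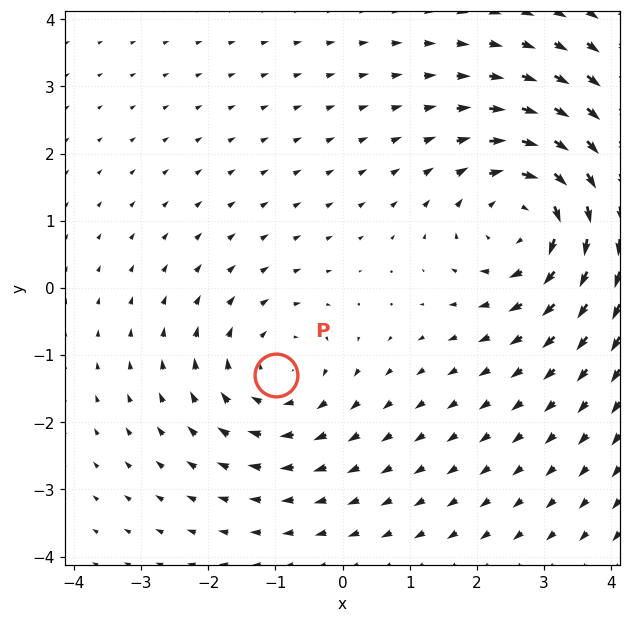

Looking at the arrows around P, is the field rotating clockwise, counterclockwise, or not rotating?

Near P at (-1.0, -1.3) the arrows circulate clockwise. The curl (z-component) there is about -3; negative curl means clockwise rotation.

clockwise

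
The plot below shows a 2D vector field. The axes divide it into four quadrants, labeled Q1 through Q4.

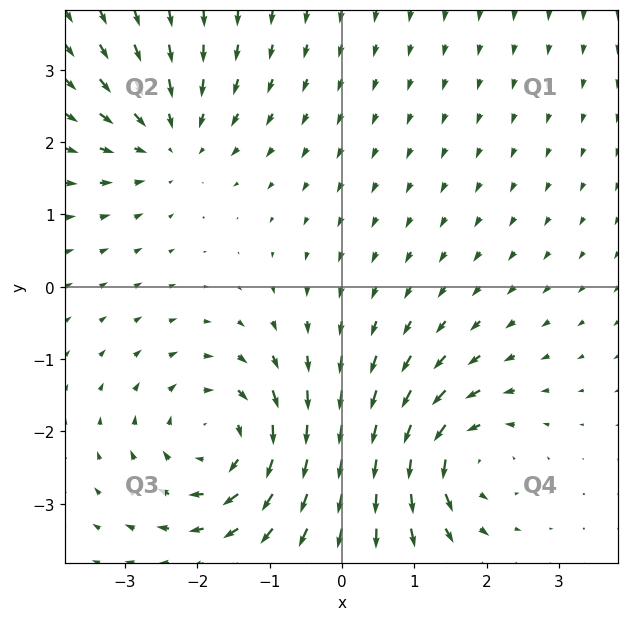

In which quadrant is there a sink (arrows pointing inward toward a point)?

The sink sits at approximately (-2.4, 2.0), which lies in quadrant Q2. The divergence there is about -4, negative as expected for a sink.

Q2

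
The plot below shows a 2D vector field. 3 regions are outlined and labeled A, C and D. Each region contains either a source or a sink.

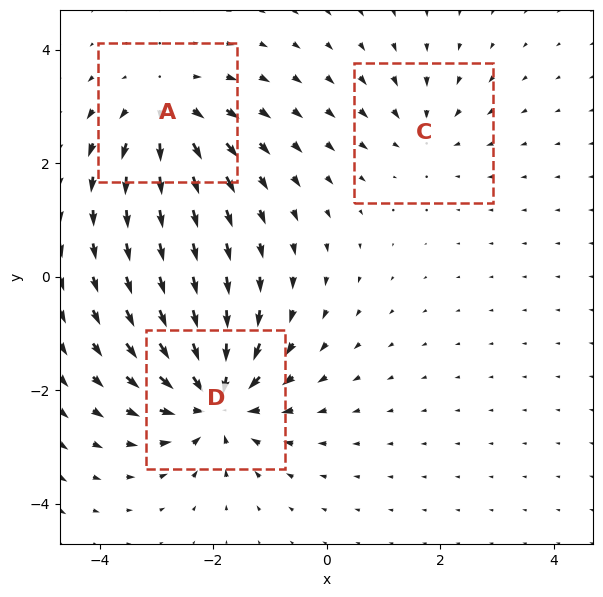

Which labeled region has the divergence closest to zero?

C

Divergence at each region's feature centre — A: about +4, C: about -2, D: about -5. Region C is closest to zero.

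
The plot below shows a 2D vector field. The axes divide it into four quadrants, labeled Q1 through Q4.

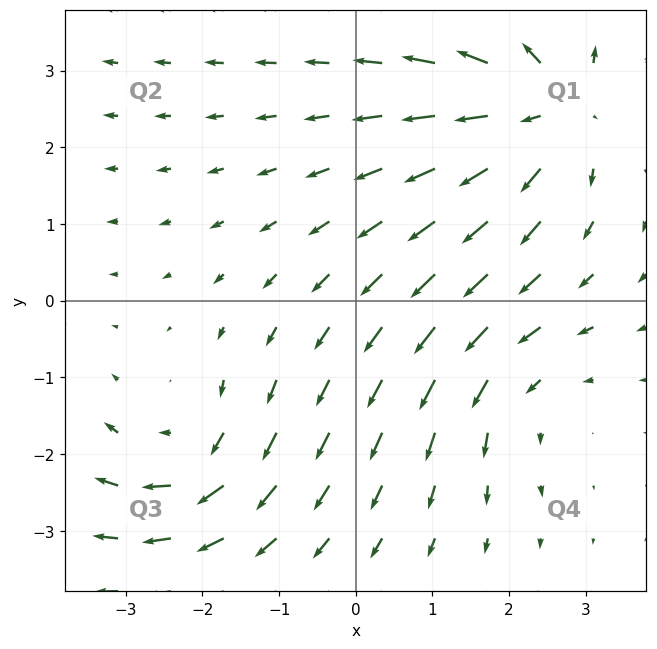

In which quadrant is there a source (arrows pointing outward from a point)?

The source sits at approximately (2.5, 2.5), which lies in quadrant Q1. The divergence there is about +4, positive as expected for a source.

Q1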